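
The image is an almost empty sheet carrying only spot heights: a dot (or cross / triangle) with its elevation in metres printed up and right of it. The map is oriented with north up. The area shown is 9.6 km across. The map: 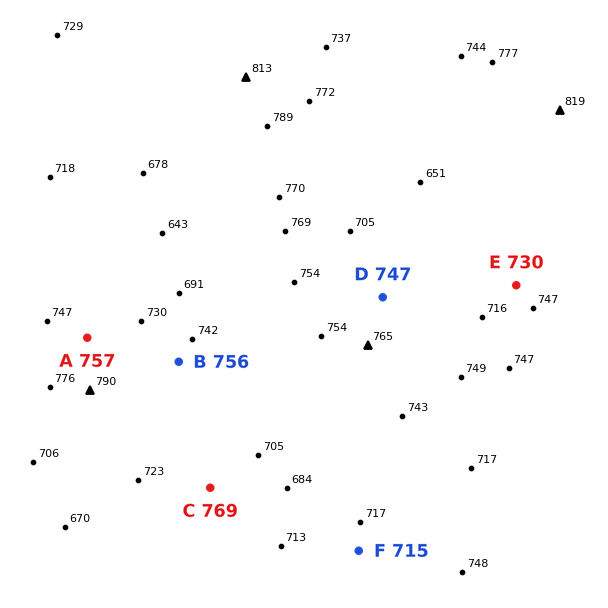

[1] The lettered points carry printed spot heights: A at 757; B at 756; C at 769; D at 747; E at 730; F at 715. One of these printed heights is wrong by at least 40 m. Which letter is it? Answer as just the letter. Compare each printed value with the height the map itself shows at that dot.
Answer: C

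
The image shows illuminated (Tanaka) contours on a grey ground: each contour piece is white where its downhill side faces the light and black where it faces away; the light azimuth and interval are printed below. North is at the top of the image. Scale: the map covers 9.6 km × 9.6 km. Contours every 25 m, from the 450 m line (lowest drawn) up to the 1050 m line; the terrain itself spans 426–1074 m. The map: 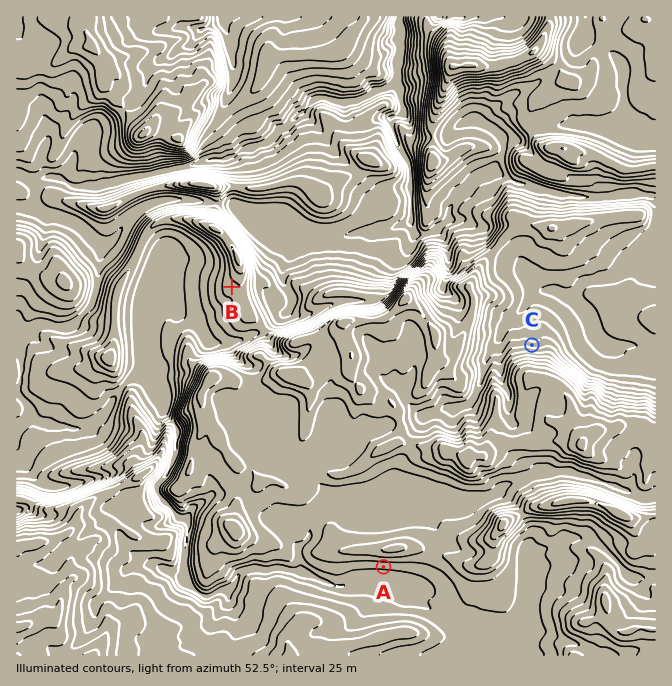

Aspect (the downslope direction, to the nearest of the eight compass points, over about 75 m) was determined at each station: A S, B SW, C N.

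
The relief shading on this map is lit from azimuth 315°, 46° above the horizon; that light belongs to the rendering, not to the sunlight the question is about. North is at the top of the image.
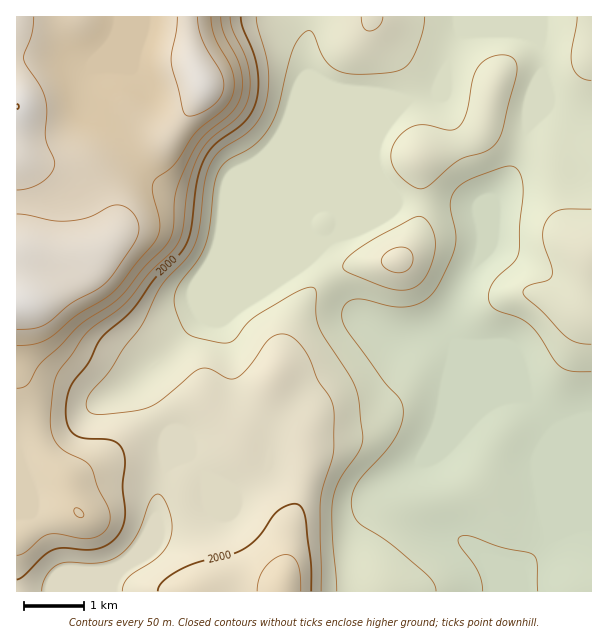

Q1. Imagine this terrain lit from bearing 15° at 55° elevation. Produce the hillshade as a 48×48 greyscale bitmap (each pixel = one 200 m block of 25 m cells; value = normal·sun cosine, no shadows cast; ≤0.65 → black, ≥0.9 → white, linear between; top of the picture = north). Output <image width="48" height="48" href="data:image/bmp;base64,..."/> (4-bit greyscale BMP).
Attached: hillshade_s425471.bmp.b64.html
<image width="48" height="48" href="data:image/bmp;base64,Qk32BAAAAAAAAHYAAAAoAAAAMAAAADAAAAABAAQAAAAAAIAEAAATCwAAEwsAABAAAAAAAAAAAAAAABEREQAiIiIAMzMzAERERABVVVUAZmZmAHd3dwCIiIgAmZmZAKqqqgC7u7sAzMzMAN3d3QDu7u4A////AIiaqqqrzMzMu6qry7u7u7vMzMu6qqqqu3eJmZqrzM3cy7u7zLu7u7zMzMu6qqqqu2ZmZVeavM3d3MzM3cu8vMzN3Mu6qqqru3ZTISRpq7zN3dzM3cu8zMzMzLuqqqqru6hjIjRoqqu8zMzMzMu8zMzMu6qZmqqqqrqGVniJqqq7u7u7zLu8zLu7qpmZmqqqqqqYiru6qqqrqru7zLu7u7uqqZmZqqqqqqqZrN3Lqqqqqqq8zLqqu7u6qZmaqqqqqqqavNzLqqqqqqqru7mZqru7uqqqqqqqqqmazMu6qqqqqZmruqmHiau7u7qqq6qqqqms3cy7qqqqmZqqqrqYeImru7u7qqqqqqq97tzLu6qqmZqqqrupiIiaqru7qqqqqqrN7+3cuqqqmqqqqru6qpmaqqu7qqqqqpq83u7cuqqZqqqqq7u7u6qZqqq7uqqqqpm7zd3dy6mZqrqqq7u7u7uqqqqru6qqqomqu7zdzLqqq7qpq7u7u8u6qqqqu6qZmYmqmZq8zLu7u7qZqrzMzMy7qqqqqqqYiJmpiImqu8y7zLuqqrzNzMzLqqqqqqmHd5mId4iaq7zM3cu7u7zd3czLuqqqqql3ZndmeJmZmqvN3cu7zM3d3My7uqqqqph2ZlVVZ4iJmavd7cu8zd3d3Lu7uqqqqYdmd0RERVZ4mqvNzLvM3d3dy6qqqqmYh2VniFVlMiJGirzLu7zN3MzLupiImqmHZVVomYiHUhAkebu6qrvNzLuqmGZmiamXZVaKqruphTETV5q6qqu8zLqYZURFeaqZiImrqsu6mHUzNWiaqqqrvMqXVDNFeJqqu7u6mbu6qphkIiR6qqqqq7uodlVniJq7zMupmaqqqqmGMRJZqqqqqru6qZmqmZqry7qYmbu7u7qYZCNYqqqqqqq7zM3cuqqqupiJqszMy7uqmHZoqqqqqqqrzN7dy7uqqZmavMzMzMu7u6mJqqqqqqqqq83dzMuqqZqrzLu7u7vMzLqZqqqqqqqqqqvMzLuqqZq8zKqqq7vMzLqZqqqqqqqqqqqqqqqqmZq7vJmqqqvMy6mJqqqqqqqqqqmImYiIiZqru5mqqrvMuYd3iqqqqqqqqqh3iHZmeJmqu5qqq7u7qHZVZ4mqqqqqqpiImYdmeJmqu6q7u8y6mIdTNFeaqqqqqqmruph3eJqru6q8zMu6mZhRATWKqqqqqqvMzLqYiaq7u5q8zMuqq7piABR5qqqqqqvM3LqZmqu7upq7y7qqu7pzABR5qqqqqqu8zLqqqqq6qru7u6qru6l2Q0aJqqqqqqq7u7qqqqqqmd3Muqq7upiIiHiaqqqqqpmaqqqqqqqpmN3Luqu7qYeKu7q6qqqYiIiZqqqruqqpiMzLqqqqqYis3tzLqph2d4iaqqq8y6qZmLu6qqqqqZm97+3bqZiHeImaqqvM3LqpmaqqmZqqqqq97/7bqpmZmImqqrvM3LqqqqqqmZqqqqq93u7LqqqpmZmqqru7u7qqqqqqmZqqqpq83d3LqqqqmZqqqqqqqqqqqg=="/>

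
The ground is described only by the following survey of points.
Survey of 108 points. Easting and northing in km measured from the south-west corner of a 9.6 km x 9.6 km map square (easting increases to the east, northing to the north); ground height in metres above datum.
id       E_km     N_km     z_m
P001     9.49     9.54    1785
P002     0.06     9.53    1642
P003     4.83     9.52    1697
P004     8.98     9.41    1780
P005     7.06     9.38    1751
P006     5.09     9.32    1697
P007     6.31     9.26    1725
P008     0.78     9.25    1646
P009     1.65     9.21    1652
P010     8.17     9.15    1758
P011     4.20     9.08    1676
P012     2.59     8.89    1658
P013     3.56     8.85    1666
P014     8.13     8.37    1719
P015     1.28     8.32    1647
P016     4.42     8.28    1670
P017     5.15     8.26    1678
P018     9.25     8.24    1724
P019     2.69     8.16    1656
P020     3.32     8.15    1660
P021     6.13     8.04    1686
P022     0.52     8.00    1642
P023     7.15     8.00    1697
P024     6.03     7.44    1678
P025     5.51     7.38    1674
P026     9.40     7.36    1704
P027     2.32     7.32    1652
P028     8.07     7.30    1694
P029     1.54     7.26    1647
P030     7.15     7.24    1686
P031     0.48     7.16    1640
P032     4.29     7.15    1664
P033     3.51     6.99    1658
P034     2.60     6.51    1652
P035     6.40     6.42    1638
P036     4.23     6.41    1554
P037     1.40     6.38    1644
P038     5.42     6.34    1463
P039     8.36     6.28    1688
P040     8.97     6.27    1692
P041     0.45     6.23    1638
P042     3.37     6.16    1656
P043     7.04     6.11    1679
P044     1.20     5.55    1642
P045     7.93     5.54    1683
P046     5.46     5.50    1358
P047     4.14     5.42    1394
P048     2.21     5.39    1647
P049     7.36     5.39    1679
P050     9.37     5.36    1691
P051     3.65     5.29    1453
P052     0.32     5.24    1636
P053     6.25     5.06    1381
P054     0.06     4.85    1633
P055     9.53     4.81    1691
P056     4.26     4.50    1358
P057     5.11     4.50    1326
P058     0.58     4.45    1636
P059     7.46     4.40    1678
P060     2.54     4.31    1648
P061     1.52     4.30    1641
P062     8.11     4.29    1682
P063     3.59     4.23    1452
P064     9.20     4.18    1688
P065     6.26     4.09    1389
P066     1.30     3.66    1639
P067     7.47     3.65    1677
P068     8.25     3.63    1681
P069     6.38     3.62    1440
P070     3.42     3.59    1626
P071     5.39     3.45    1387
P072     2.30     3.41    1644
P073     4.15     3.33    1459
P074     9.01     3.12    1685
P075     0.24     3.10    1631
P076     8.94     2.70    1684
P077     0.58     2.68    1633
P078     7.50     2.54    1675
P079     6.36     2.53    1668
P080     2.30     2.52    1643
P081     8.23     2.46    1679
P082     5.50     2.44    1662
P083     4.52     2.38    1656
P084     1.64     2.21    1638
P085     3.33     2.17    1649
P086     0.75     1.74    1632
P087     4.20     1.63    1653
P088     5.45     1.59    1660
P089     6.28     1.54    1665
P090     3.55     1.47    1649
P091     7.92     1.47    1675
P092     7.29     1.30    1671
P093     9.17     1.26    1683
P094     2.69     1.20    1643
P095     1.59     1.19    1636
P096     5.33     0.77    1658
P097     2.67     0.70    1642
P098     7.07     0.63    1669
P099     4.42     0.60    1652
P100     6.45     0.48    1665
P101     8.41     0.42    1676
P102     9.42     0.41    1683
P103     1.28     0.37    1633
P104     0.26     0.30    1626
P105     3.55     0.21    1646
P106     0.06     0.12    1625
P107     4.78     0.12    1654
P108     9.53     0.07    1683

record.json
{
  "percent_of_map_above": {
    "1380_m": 95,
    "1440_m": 91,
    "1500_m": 88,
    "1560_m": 86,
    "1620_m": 85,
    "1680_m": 24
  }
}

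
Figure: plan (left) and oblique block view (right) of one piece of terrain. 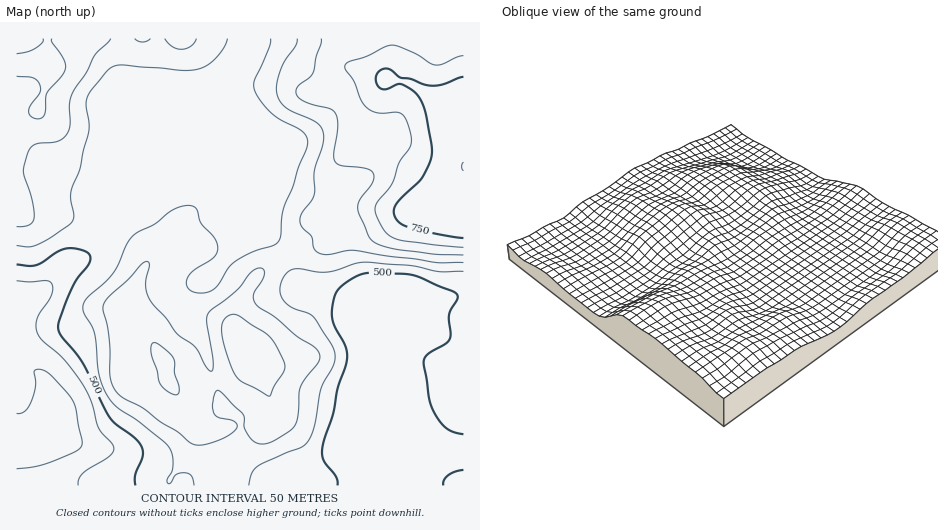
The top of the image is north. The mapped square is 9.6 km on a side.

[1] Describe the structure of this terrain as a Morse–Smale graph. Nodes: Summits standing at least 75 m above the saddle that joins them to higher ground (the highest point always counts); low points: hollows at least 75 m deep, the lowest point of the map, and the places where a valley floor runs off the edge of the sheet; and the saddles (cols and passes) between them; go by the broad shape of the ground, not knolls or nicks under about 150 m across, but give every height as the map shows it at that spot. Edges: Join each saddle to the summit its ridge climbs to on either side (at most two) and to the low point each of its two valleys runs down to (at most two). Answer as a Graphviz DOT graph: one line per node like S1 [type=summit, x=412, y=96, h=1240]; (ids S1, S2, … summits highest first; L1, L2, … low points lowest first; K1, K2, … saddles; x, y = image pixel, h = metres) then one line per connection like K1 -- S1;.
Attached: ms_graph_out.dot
graph terrain {
  S1 [type=summit, x=463, y=167, h=801];
  S2 [type=summit, x=243, y=345, h=693];
  S3 [type=summit, x=46, y=61, h=660];
  L1 [type=low, x=36, y=443, h=384];
  L2 [type=low, x=363, y=485, h=451];
  K1 [type=saddle, x=225, y=462, h=573];
  K2 [type=saddle, x=285, y=257, h=569];
  K3 [type=saddle, x=249, y=39, h=535];
  K1 -- S2;
  K1 -- L1;
  K1 -- L2;
  K2 -- S1;
  K2 -- S2;
  K2 -- L1;
  K2 -- L2;
  K3 -- S1;
  K3 -- S3;
  K3 -- L1;
}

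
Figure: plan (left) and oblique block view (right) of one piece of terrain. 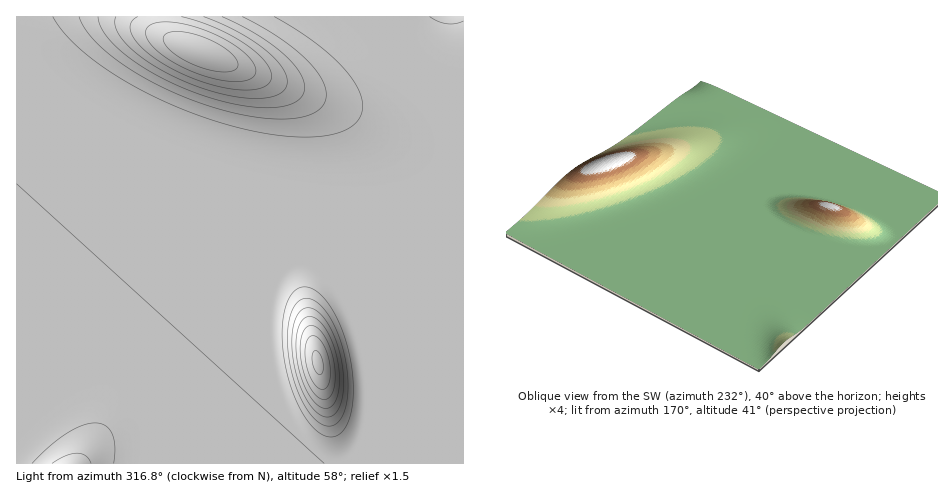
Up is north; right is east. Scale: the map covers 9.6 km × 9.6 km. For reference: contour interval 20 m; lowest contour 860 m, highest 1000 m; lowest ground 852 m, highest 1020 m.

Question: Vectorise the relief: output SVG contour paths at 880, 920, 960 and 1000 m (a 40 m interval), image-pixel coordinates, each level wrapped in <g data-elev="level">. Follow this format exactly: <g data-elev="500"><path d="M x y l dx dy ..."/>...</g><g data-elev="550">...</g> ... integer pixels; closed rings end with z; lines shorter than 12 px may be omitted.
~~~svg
<g data-elev="880"><path d="M91 463l-6-7-8-3-11 3-14 7"/><path d="M327 437l7 0 7-4 5-6 4-9 3-25-2-30-8-31-12-25-15-16-7-3-7-1-5 2-5 5-7 17-3 23 2 27 8 28 10 23 12 16 7 6z"/><path d="M53 17l8 12 12 13 32 27 42 24 48 21 49 15 46 7 19 1 18-2 14-3 10-5 9-9 3-12-3-12-8-16-13-15-18-16-22-16-25-14"/></g><g data-elev="920"><path d="M325 417l4 0 5-2 7-12 3-18-2-22-6-22-9-19-11-11-5-3-5 0-7 5-6 13-1 16 2 20 5 20 7 16 9 13z"/><path d="M98 17l2 8 5 9 18 19 28 19 34 17 36 12 34 6 26 0 11-3 7-5 5-7 0-9-4-10-9-12-13-12-16-12-40-20"/></g><g data-elev="960"><path d="M322 399l6-1 5-7 2-12-1-15-3-15-6-13-7-8-7-3-6 4-3 7-2 12 1 13 3 14 5 11 6 9z"/><path d="M138 17l-5 3-3 6 1 7 4 7 17 16 24 15 30 12 29 6 22 0 8-2 5-5 2-7-3-8-8-10-12-10-32-18-36-12"/></g><g data-elev="1000"><path d="M317 374l3 1 2-2 1-8-3-11-5-4-2 4-1 7 2 7z"/><path d="M217 71l14 0 4-1 3-3 0-4-2-4-11-11-17-9-19-6-16-1-9 3-1 4 2 4 11 12 20 11z"/></g>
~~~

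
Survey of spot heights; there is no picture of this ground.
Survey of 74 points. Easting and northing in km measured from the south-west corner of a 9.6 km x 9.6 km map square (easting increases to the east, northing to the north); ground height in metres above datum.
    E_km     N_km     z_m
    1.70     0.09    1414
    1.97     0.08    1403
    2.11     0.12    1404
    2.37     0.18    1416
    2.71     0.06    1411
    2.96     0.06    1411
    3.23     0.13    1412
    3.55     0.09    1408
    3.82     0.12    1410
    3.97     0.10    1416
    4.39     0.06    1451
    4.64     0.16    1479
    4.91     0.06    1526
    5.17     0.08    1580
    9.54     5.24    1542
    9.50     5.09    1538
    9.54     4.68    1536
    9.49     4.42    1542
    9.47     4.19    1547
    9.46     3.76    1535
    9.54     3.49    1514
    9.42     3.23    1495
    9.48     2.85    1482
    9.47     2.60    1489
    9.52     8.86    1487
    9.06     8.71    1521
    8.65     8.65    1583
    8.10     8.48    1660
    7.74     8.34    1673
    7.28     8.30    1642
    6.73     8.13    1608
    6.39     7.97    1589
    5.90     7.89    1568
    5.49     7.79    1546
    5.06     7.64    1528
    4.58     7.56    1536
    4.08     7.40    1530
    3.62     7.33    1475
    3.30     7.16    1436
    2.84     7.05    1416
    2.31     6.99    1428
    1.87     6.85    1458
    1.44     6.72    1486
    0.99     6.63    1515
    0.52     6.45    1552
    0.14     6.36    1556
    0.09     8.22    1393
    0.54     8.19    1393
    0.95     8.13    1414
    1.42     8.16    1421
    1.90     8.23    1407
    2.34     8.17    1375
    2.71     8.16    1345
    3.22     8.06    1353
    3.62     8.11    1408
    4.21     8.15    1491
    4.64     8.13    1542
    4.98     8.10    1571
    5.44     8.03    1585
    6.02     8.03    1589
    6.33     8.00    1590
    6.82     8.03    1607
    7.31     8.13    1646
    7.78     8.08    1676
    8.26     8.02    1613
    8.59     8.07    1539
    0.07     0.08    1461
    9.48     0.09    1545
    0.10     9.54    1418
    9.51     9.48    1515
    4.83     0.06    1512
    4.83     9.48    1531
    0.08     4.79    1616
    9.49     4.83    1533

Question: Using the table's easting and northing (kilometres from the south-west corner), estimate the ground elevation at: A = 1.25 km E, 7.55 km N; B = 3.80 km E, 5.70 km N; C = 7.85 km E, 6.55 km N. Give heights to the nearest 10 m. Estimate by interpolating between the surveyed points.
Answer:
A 1440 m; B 1540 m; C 1610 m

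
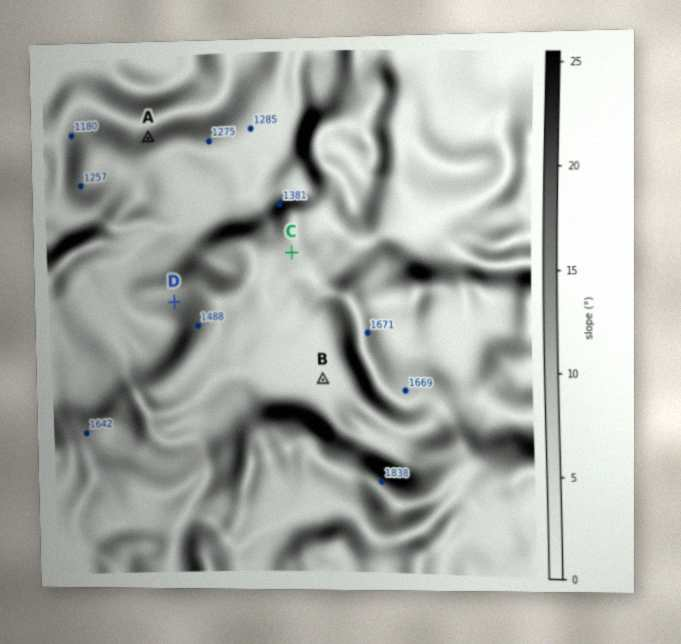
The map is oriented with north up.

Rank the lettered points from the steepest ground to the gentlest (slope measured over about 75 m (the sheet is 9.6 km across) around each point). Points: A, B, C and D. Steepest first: A D C B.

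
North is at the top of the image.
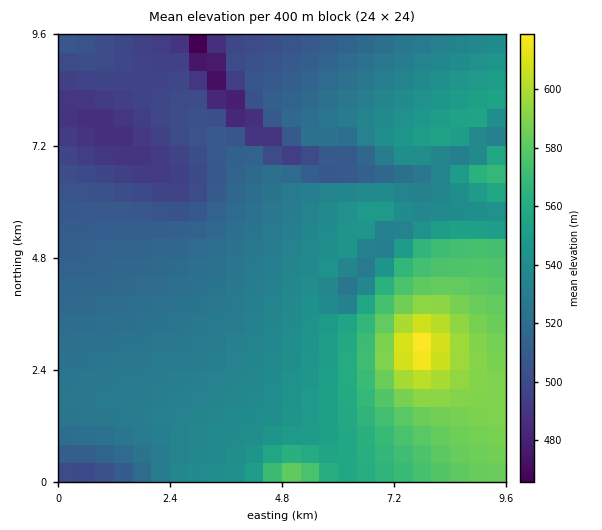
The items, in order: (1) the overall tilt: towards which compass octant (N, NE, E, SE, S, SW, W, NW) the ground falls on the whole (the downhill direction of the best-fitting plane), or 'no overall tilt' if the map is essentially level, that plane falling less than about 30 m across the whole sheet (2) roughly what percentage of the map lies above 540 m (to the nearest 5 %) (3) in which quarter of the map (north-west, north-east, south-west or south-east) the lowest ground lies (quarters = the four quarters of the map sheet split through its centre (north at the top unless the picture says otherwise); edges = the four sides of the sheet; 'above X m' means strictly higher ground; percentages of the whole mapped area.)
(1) Overall the map slopes down towards the north-west.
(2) About 35 % of the map lies above 540 m.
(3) The lowest ground is in the north-west quarter.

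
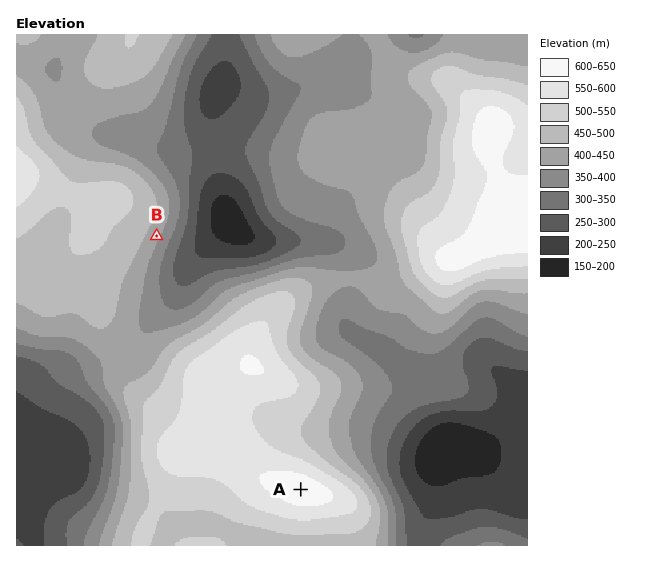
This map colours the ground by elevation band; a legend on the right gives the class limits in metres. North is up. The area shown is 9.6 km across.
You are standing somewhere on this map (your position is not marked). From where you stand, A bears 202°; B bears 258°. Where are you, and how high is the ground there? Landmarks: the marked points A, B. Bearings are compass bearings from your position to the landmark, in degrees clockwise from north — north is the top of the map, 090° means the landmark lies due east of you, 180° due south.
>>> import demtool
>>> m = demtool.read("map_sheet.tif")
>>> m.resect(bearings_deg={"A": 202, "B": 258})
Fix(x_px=426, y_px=179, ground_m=470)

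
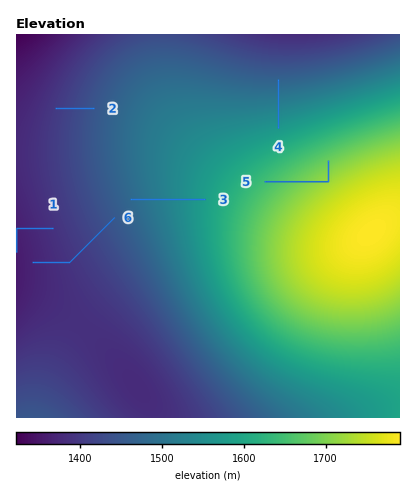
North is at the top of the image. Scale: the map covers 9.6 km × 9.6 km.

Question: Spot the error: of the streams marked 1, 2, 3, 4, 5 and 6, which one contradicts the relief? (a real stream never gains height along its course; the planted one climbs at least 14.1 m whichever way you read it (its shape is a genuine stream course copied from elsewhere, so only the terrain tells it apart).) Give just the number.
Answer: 5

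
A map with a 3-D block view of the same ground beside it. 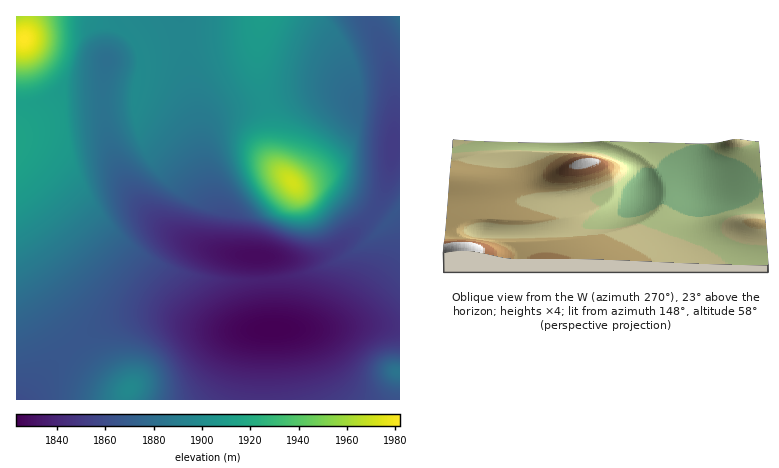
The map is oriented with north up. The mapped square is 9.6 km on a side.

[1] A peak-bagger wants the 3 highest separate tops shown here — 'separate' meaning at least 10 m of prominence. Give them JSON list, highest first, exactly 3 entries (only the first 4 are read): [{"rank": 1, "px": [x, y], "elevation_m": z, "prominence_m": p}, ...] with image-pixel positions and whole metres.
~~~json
[{"rank": 1, "px": [24, 40], "elevation_m": 1982, "prominence_m": 159}, {"rank": 2, "px": [292, 182], "elevation_m": 1971, "prominence_m": 76}, {"rank": 3, "px": [130, 390], "elevation_m": 1897, "prominence_m": 31}]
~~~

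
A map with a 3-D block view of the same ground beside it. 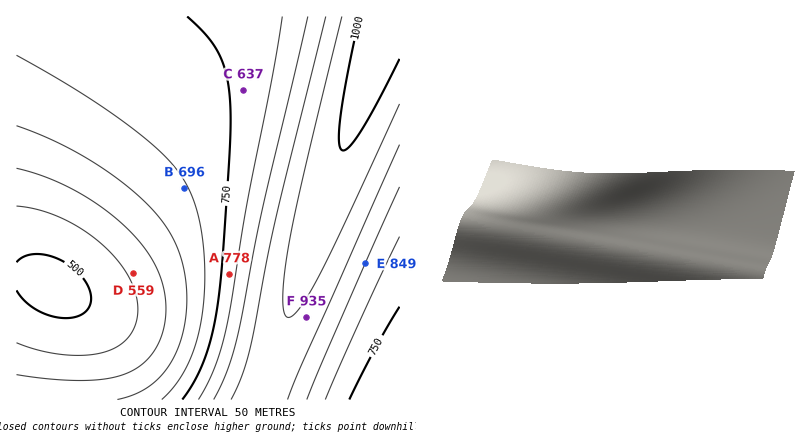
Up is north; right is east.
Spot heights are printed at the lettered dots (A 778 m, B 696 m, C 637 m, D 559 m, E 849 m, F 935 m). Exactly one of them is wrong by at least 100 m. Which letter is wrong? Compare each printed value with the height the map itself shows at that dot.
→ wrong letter C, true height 762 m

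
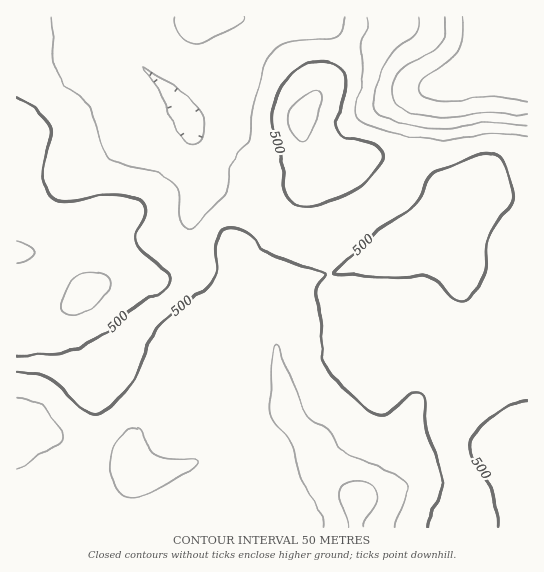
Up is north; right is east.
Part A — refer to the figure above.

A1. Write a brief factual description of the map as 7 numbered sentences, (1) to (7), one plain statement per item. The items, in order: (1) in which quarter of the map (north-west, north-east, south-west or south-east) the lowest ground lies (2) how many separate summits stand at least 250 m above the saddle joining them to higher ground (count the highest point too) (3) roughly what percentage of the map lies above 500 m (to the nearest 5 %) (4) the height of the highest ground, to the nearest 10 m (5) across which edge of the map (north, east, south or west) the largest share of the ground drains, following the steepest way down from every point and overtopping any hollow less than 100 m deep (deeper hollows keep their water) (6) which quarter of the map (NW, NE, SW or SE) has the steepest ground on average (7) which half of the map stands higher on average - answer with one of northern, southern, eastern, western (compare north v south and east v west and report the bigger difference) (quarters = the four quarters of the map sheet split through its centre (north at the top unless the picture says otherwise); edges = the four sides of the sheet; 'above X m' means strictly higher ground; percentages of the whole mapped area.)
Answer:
(1) The lowest ground is in the north-east quarter.
(2) Counting only tops that stand 250 m proud, the map has 1 summit.
(3) About 50 % of the map lies above 500 m.
(4) The highest ground is at about 620 m.
(5) The largest share of the runoff leaves by the northern edge.
(6) Slopes are steepest in the north-east quarter.
(7) Taken as a whole, the southern half is higher than the northern.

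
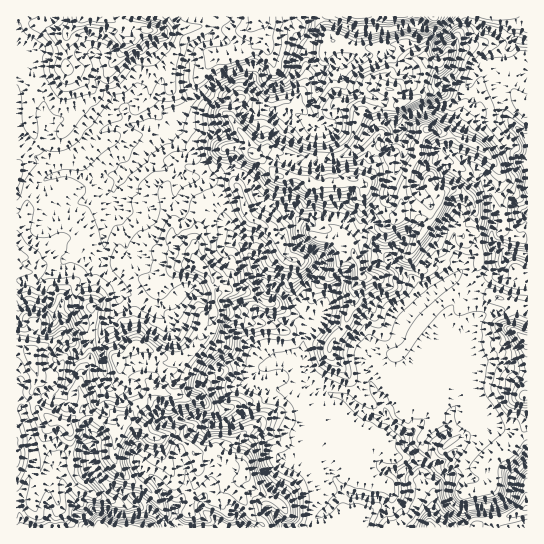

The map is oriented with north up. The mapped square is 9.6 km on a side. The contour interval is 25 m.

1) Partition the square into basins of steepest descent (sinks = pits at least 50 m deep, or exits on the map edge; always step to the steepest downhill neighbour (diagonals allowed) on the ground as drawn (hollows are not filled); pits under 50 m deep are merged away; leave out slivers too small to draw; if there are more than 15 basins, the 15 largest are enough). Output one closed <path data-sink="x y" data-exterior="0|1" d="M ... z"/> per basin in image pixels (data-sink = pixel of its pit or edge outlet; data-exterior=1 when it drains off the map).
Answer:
<path data-sink="527 255" data-exterior="1" d="M443 16l-427 1 1 511 68-1-2-4 0-16-3-5 1-15-6-6-4-12-2-40-2-4 16-16 24 16 10 10 4-5 3-9 11-14 6-3 14-15 0-10 7-6 9-1 10-12 30-26 8-16 0-11-3-5 2-9 7-2 22 1 18 11 9 0 15-18 7-15 0-8-12-7-3-12-4-4 2-5 11-9 13 2 15 10 12 2 13 9 7 0 3 3 10 26 19-1 4-1 12-15 13-6 16-27 2-12 10-13 0-8 11-5 7 2 10 5 8 10 0 11-10 12-1 9 5 5 5 1 6 10-4 27 18 15 17 7 5 4 1 11-2 12 10 9 3-1 0-99-13-2-12-8-3-56-8-14-15-14-35-13-15-3-2-4 2-7-8-23 8-30 14-2 16-28-1-6z"/><path data-sink="527 463" data-exterior="1" d="M451 189l-12 5 0 8-10 13-2 12-16 27-13 6-7 10-9 6-19 1-10-26-3-3-7 0-13-9-12-2-15-10-16 0-8 7-2 5 4 4 3 12 12 7 0 8-7 15-18 19-6-1-18-11-22-1-7 2-2 9 3 5 0 11-8 16-30 26-10 12-9 1-7 6 0 10-14 15-6 3-10 14 20 8 8 8 9 0 11-4 13 10 9 12 14-3 12 5 20 4 4 6 0 8-6 8 2 14 11 20 13 11 262 0 1-189-13-9 2-12-1-11-5-4-17-7-18-15 4-27-3-7-13-9 1-9 10-12 0-11-8-10z"/><path data-sink="241 527" data-exterior="1" d="M83 409l-16 16 2 4 2 40 4 12 6 6-1 15 3 5 0 16 3 5 178-1-15-14-9-20 0-12-25-13-17-1-2-9-7-12-14-11-5-2-8 4-9 0-8-8-20-9-4 10-4 5-10-10z"/><path data-sink="519 41" data-exterior="0" d="M527 16l-83 1 12 12 1 6-16 28-14 2-2 10-5 11-1 12 6 15 2 16 19 4 13 7 6-15 12-11 4-13 6-5 15-5 9 0 14 16 3-1z"/><path data-sink="527 186" data-exterior="1" d="M511 91l-9 0-19 8-6 15-12 11-5 14 17 6 15 14 9 18-1 26 3 10 0 16 12 8 12 2 1-132-3 0z"/>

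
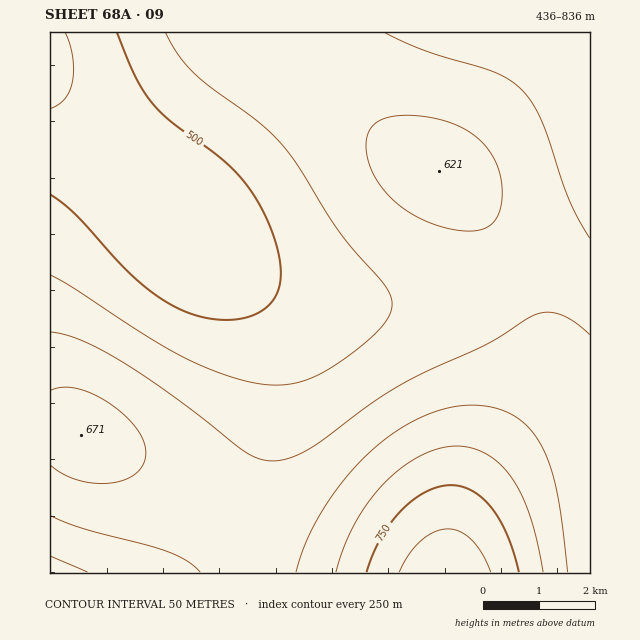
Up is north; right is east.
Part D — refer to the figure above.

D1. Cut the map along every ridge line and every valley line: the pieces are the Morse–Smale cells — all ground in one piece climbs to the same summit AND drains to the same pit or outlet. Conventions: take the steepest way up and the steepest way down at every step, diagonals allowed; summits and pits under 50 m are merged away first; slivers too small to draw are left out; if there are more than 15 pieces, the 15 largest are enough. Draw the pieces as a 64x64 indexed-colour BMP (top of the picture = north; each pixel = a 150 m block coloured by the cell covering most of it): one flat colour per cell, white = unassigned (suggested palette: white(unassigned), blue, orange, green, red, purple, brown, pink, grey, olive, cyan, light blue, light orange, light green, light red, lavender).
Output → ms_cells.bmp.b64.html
<image width="64" height="64" href="data:image/bmp;base64,Qk12CAAAAAAAAHYAAAAoAAAAQAAAAEAAAAABAAQAAAAAAAAIAAATCwAAEwsAABAAAAAAAAAA////ALR3HwAOf/8ALKAsACgn1gC9Z5QAS1aMAMJ34wB/f38AIr28AM++FwDox64AeLv/AIrfmACWmP8A1bDFAERERERERERERVVVVVVVVVVVVVERERERERERERERERERREREREREREREVVVVVVVVVVURERERERERERERERERERFERERERERERERFVVVVVVVREREREREREREREREREREREURERERERERERERVVVVVURERERERERERERERERERERERREREREREREREREVVVRERERERERERERERERERERERERFERERERERERERERVURERERERERERERERExEREREREREUREREREREREREREERERERERERERERERETERERERERERRERERERERERERCIRERERERERERERERERExERERERERFERERERERERERCIiERERERERERERERERETMREREREREUREREREREREQiIiIREREREREREREREREREzERERERERREREREREREIiIiIiERERERERERERERERETMxERERERFERERERERCIiIiIiIREREREREREREREREREzMREREREURERERERCIiIiIiIhERERERERERERERERETMzERERERREREREQiIiIiIiIiIREREREREREREREREREzMzERERFERERCIiIiIiIiIiIhERERERERERERERERERMzMzEREUREQiIiIiIiIiIiIiEREREREREREREREREREzMzMzMRREIiIiIiIiIiIiIiIhERERERERERERERERERMzMzMzMiIiIiIiIiIiIiIiIiERERERERERERERERERETMzMzMyIiIiIiIiIiIiIiIiIRERERERERERERERERERMzMzMzIiIiIiIiIiIiIiIiIhERERERERERERERERERETMzMzMiIiIiIiIiIiIiIiIiEREREREREREREREREREREzMzMyIiIiIiIiIiIiIiIiIRERERERERERERERERERETMzMzIiIiIiIiIiIiIiIiIhEREREREREREREREREREREzMzMiIiIiIiIiIiIiIiIiERERERERERERERERERERETMzMyIiIiIiIiIiIiIiIiIRERERERERERERERERERERMzMzIiIiIiIiIiIiIiIiIhEREREREREREREREREREREzMzMiIiIiIiIiIiIiIiIiERERERERERERERERERERERMzMyIiIiIiIiIiIiIiIiIRERERERERERERERERERERMzMzIiIiIiIiIiIiIiIiIhEREREREREREREREREREREzMzMiIiIiIiIiIiIiIiIhERERERERERERERERERERETMzMyIiIiIiIiIiIiIiIiERERERERERERERERERERERMzMzIiIiIiIiIiIiIiIiERERERERERERERERERERERMzMzMiIiIiIiIiIiIiIiIREREREREREREREREREREREzMzMyIiIiIiIiIiIiIiIRERERERERERERERERERERETMzMzIiIiIiIiIiIiIiIRERERERERERERERERERERETMzMzMiIiIiIiIiIiIiIRERERERERERERERERERERERMzMzMyIiIiIiIiIiIiIRERERERERERERERERERERERMzMzMzIiIiIiIiIiIiIRERERERERERERERERERERERMzMzMzMiIiIiIiIiIiIREREREREREREREREREREREREzMzMzMyIiIiIiIiIiIREREREREREREREREREREREREzMzMzMzIiIiIiIiIiIREREREREREREREREREREREREzMzMzMzMiIiIiIiIiIRERERERERERERERERERERERETMzMzMzMyIiIiIiIiIhERERERERERERERERERERERETMzMzMzMzIiIiIiIiIhERERERERERERERERERERERETMzMzMzMzMiIiIiIiIhERERERERERERERERERERERETMzMzMzMzMyIiIiIiIhERERERERERERERERERERERERMzMzMzMzMzIiIiIiIhERERERERERERERERERERERERMzMzMzMzMzMiIiIiIhERERERERERERERERERERERETMzMzMzMzMzMyIiIiIhEREREREREREREREREREREREzMzMzMzMzMzMzIiIiIhERERERERERERERERERERERMzMzMzMzMzMzMzMiIiIhERERERERERERERERERERERMzMzMzMzMzMzMzMyIiIhERERERERERERERERERERERMzMzMzMzMzMzMzMzIiIhERERERERERERERERERERERMzMzMzMzMzMzMzMzMiIhERERERERERERERERERERETMzMzMzMzMzMzMzMzMyIhERERERERERERERERERERETMzMzMzMzMzMzMzMzMzIhERERERERERERERERERERETMzMzMzMzMzMzMzMzMzMhERERERERERERERERERERETMzMzMzMzMzMzMzMzMzMxERERERERERERERERERERETMzMzMzMzMzMzMzMzMzMzEREREREREREREREREREREzMzMzMzMzMzMzMzMzMzMzMREREREREREREREREREREzMzMzMzMzMzMzMzMzMzMzMxEREREREREREREREREREzMzMzMzMzMzMzMzMzMzMzMzERERERERERERERERERMzMzMzMzMzMzMzMzMzMzMzMzMRERERERERERERERERMzMzMzMzMzMzMzMzMzMzMzMzMxERERERERERERERETMzMzMzMzMzMzMzMzMzMzMzMzMz"/>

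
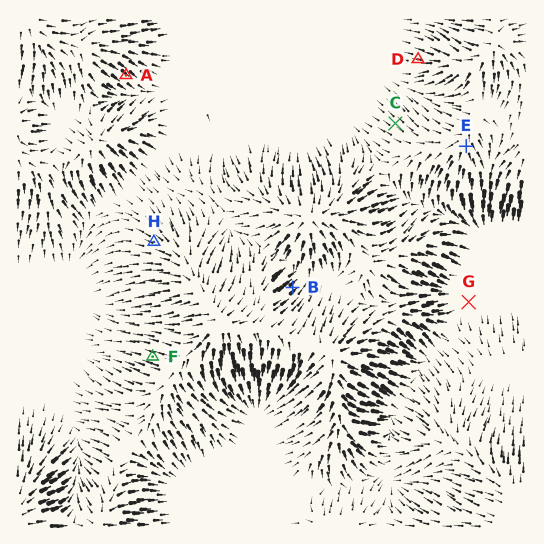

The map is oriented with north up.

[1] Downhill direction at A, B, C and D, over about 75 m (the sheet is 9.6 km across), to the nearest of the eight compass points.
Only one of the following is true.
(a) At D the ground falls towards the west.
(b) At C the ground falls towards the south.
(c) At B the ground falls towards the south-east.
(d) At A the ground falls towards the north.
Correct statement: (a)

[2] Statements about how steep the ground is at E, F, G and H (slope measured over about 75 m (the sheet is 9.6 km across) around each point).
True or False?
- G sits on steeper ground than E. False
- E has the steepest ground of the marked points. False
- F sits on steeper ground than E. True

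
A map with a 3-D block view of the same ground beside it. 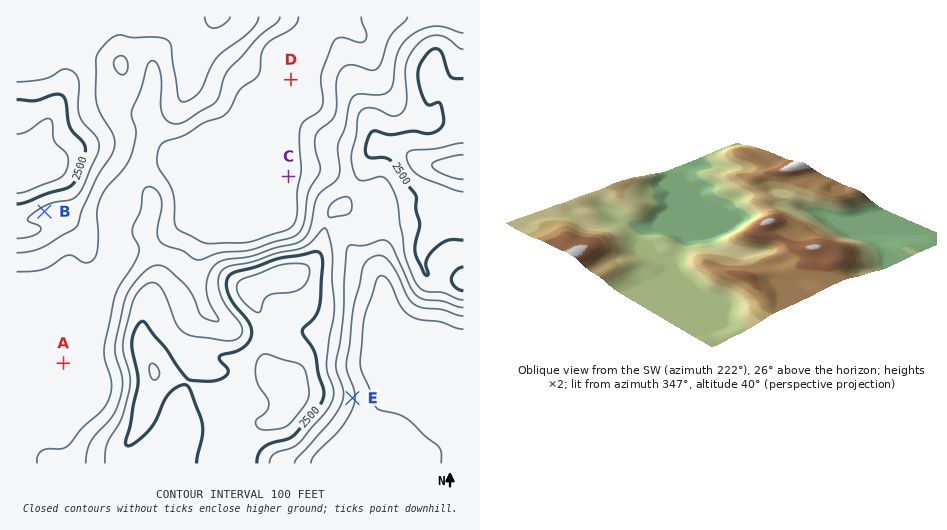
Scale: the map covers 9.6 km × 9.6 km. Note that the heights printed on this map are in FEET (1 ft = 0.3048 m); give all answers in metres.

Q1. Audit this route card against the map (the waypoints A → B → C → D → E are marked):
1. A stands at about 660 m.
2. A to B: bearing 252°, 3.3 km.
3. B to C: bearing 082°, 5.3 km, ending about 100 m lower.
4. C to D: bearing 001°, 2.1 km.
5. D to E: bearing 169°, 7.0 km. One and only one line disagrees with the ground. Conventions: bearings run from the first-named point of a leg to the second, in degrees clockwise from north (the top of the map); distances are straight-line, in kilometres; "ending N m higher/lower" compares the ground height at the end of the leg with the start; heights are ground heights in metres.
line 2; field bearing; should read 353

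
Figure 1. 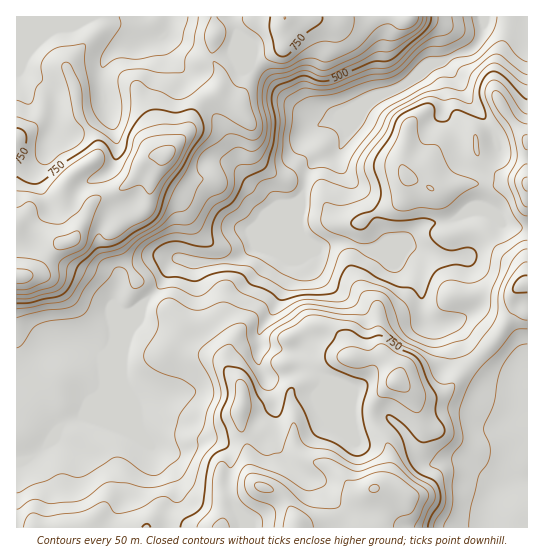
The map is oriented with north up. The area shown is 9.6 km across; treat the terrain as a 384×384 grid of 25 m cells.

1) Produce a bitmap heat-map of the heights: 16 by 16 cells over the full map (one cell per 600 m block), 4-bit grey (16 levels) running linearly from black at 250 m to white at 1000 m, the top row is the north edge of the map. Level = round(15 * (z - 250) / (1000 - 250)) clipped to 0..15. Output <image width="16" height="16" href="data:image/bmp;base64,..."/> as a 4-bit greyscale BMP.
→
<image width="16" height="16" href="data:image/bmp;base64,Qk32AAAAAAAAAHYAAAAoAAAAEAAAABAAAAABAAQAAAAAAIAAAAATCwAAEwsAABAAAAAAAAAAAAAAABEREQAiIiIAMzMzAERERABVVVUAZmZmAHd3dwCIiIgAmZmZAKqqqgC7u7sAzMzMAN3d3QDu7u4A////AJmZmszt3ch3d4iJvczdyXdmd2iru6upd3Zmd6uqqrl3d2Z3qqqruYd2ZniYmruYh4d2d4eJmGZ5yndmZURmVmncmFRDM0RFWMzLh0M0VVVWvMy4ZDM1dmeau9l2MiZ2Z5mZu5gxFGVXiYmZqDIhNFaJd4iZh2QhM3d3aJmqmGMS"/>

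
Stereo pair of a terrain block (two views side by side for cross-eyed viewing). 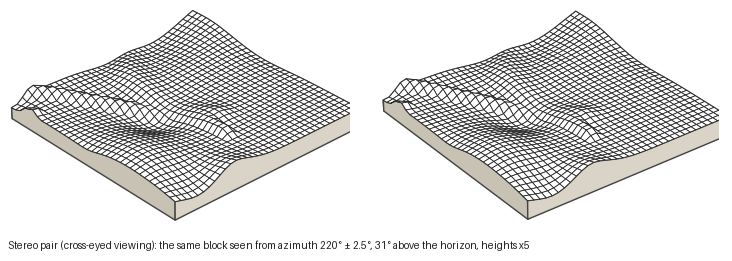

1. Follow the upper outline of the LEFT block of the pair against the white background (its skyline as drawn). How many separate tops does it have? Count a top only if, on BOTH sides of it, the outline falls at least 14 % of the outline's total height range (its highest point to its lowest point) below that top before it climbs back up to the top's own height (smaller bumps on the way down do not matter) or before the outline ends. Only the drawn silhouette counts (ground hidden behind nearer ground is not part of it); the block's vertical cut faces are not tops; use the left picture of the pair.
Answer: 5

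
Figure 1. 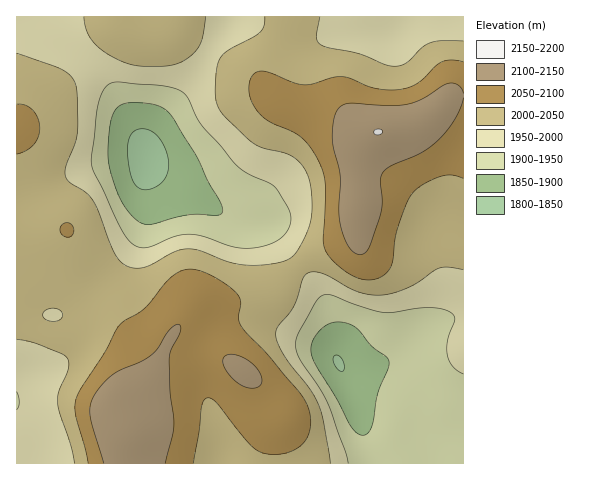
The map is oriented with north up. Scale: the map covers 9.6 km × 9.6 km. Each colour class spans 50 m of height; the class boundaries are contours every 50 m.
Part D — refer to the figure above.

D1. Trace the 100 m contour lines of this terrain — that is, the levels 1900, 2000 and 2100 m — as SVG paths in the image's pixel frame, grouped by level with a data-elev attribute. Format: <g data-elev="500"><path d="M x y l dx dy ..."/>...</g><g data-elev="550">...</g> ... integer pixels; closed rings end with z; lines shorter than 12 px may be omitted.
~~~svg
<g data-elev="1900"><path d="M360 435l-10-10-13-26-21-34-4-10-1-9 4-10 8-9 10-5 11 1 11 4 16 19 15 10 3 5-1 8-11 26-6 32-4 7z"/><path d="M145 224l-11-6-11-14-8-19-6-23 0-23 3-22 6-10 9-4 27 2 8 3 7 5 28 44 11 25 12 19 3 8-1 4-4 2-29 0-36 9z"/></g><g data-elev="2000"><path d="M330 463l-7-43-5-16-9-16-25-32-6-12-2-8 2-9 17-22 9-28 5-5 10 0 9 4 29 16 12 3 12 0 12-2 16-6 31-19 8-1 15 3"/><path d="M17 339l23 6 22 9 6 5 0 10-9 22-1 12 2 11 11 32 4 17"/><path d="M50 321l-7-4 0-3 2-3 8-3 8 3 2 4-2 4-5 2z"/><path d="M463 41l-21 0-11 2-8 4-18 17-7 2-8 0-30-12-31-6-8-3-4-4-1-5 4-19"/><path d="M84 17l1 10 4 8 5 8 9 8 13 8 13 5 24 3 23-3 9-4 8-6 8-13 5-24"/><path d="M265 17l-1 9-5 7-30 17-8 7-4 12-2 23 2 11 4 9 27 27 12 8 24 6 9 4 9 9 7 12 2 12 1 19-2 13-4 12-7 14-7 9-8 4-13 3-18 1-16-1-13-4-23-9-12-2-14 2-23 13-9 4-12-1-9-4-10-14-19-48-8-9-15-10-4-6 0-10 9-22 3-13-1-37-3-13-6-7-8-6-43-15"/></g><g data-elev="2100"><path d="M165 463l9-38-4-34-1-34 2-8 9-17 1-5-2-3-5 2-5 4-11 18-7 7-10 6-28 13-10 10-9 12-4 10 0 11 14 46"/><path d="M247 388l9 0 5-4 1-6-4-8-7-7-9-6-10-3-7 2-2 6 4 9 9 11z"/><path d="M463 93l-4-8-10-2-7 3-19 13-14 5-19 2-41-3-7 2-5 5-3 10-2 17 1 10 7 29-1 42 6 21 4 8 5 5 6 3 4-2 4-3 3-8 11-33 0-10-2-18 3-9 8-6 32-14 14-11 17-21 7-12 2-10"/></g>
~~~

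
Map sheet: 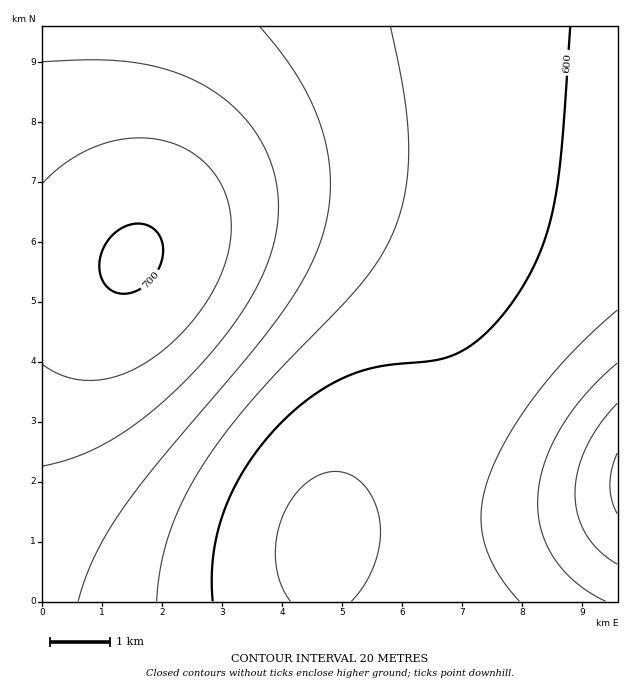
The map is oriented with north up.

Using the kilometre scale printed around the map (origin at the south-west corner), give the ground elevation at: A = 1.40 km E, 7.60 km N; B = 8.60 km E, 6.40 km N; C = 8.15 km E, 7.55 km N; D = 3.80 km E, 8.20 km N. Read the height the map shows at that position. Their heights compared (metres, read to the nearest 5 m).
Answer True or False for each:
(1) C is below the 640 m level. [True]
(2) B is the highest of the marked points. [False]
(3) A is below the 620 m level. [False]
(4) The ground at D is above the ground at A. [False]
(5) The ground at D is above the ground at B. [True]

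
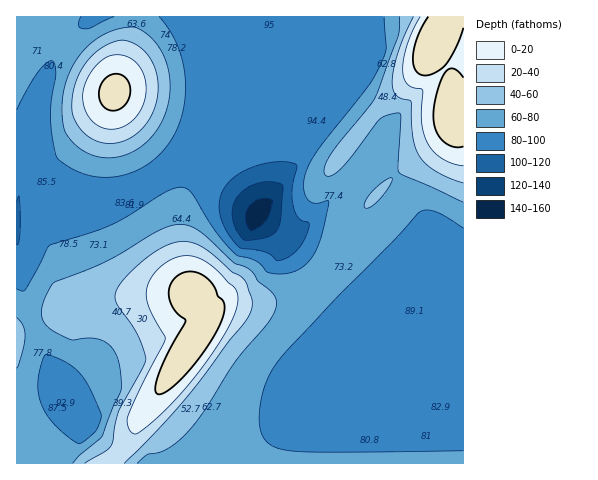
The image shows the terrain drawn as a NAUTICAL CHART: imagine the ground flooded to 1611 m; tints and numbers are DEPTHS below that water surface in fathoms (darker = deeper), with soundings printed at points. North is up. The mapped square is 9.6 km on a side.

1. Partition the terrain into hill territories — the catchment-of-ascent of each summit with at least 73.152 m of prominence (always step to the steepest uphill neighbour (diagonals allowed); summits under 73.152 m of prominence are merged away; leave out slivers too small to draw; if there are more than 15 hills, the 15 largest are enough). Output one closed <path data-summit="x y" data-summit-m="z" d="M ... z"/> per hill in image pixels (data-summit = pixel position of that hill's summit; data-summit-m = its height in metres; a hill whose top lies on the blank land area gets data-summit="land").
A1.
<path data-summit="land" d="M463 16l-182 0-29 16-17 13-24 24-7 15-11 40-10 20 6 8 47 38 24 24-1 2 7 8 20 15 4 9 13 14 47 47 15 8 12 0 22-13-44 38-16 15-7 13-4 25-1 69 137-1z"/><path data-summit="land" d="M182 146l-17 20-15 12-18 10-21 5-20 1-17 9-20 5-37 0-1 219 19-1 36-26 3 6-22 24 4 34 270 0 2-69 4-25 7-13 55-49-17 9-12 0-15-8-60-61-1-6-23-18-7-8 1-2-24-24z"/><path data-summit="land" d="M280 16l-263 0-1 193 2-2 42 0 31-13 20-1 21-5 21-12 19-17 17-25 11-31 6-26 5-8 24-24z"/>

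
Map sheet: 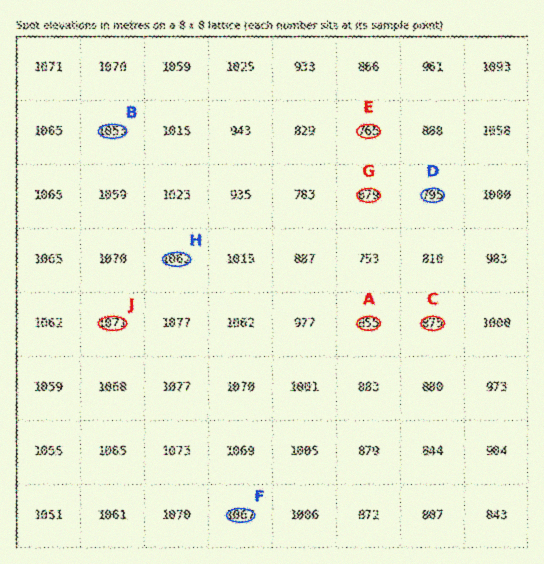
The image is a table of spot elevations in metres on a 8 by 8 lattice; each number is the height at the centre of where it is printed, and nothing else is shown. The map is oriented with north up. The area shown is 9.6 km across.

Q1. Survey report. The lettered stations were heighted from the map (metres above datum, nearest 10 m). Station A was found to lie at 860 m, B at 1050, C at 880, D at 800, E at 770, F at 1070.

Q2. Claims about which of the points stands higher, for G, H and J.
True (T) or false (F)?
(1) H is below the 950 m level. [F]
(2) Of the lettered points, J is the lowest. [F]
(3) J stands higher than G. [T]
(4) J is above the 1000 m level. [T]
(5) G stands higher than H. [F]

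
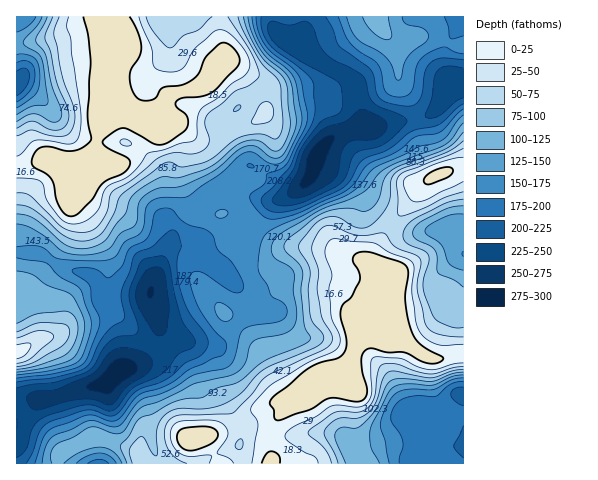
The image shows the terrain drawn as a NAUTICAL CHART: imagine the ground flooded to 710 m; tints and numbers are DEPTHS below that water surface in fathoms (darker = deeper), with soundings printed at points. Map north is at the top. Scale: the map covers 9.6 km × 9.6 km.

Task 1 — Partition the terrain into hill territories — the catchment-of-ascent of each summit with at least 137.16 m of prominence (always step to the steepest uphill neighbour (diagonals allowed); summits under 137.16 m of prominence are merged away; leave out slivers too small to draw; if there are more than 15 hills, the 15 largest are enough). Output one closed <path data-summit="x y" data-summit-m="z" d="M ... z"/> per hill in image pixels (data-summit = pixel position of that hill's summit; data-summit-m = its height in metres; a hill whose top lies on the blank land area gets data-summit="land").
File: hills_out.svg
<path data-summit="land" d="M451 87l-5 2-1 7-8 13-11 7-49 11-17 0-31 13-13 15-7 24-21 17-14 6-12 18-21 19-23 30-25-21-22-1-8 10-13 34 0 8 8 24 0 12-9 19-15 12-15 5-15 13-23 4-25 10-16 2-5 5-7 14-5 19-7 9 0 16 404 1 11-22-7-11-1-19 16-10 25-10 0-303z"/><path data-summit="land" d="M305 16l-288 0-1 236 25 2 22 14 29 8 7 10 5 14 2 2 12 0 30-6 15-39 8-10 22 1 25 21 23-30 21-19 12-18 14-6 21-17 7-24 13-15 19-10 16-4-10-43-10-9-17-8-29-19 6-18z"/><path data-summit="17 353" data-summit-m="686" d="M34 253l-18 0 1 143 26 4 13-2 25-10 16-2 9-4 13-11 15-5 15-12 9-19 0-12-8-28-32 7-12 0-2-2-5-14-7-10-29-8-17-12z"/><path data-summit="378 17" data-summit-m="501" d="M463 16l-157 0-8 31 29 19 17 8 10 9 10 43 13 1 49-11 11-7 11-22 16 1z"/>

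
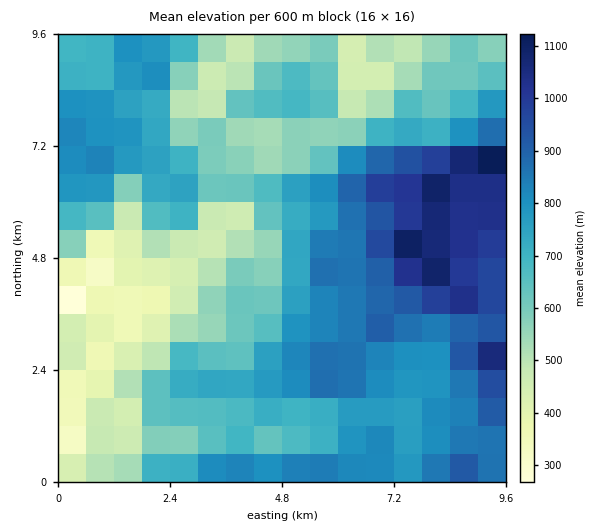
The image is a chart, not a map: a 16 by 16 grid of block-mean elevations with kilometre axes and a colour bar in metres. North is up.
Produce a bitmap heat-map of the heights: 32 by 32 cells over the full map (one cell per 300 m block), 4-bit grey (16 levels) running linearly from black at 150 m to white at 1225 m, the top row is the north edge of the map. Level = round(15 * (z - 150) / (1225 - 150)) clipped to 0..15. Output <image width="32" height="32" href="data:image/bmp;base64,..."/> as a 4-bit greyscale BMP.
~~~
<image width="32" height="32" href="data:image/bmp;base64,Qk12AgAAAAAAAHYAAAAoAAAAIAAAACAAAAABAAQAAAAAAAACAAATCwAAEwsAABAAAAAAAAAAAAAAABEREQAiIiIAMzMzAERERABVVVUAZmZmAHd3dwCIiIgAmZmZAKqqqgC7u7sAzMzMAN3d3QDu7u4A////AEVVVomHiqmqqqqpmZmau6o0VUVol5qpiJqqmZmZmruqI0VUVneJmWZ4mZmpmZqqqjJFRHdVVmZod3eJmZiZmqoyRUV3dmdmeId3iZmImZq7QkU1Z4d5mImIiZmYmZmqu0JERWeIiZiJmaqqmZmZqrtCJFZ3iIiImZmrqpmZmZq8QyNVVniHeJqqqqqZmZmr3FVDMzV3dmd4mqqqqpmZvN1VQzM1ZmZnd4maqqupmru8NEMzNFRWd3eaqaqruqqqqhMzMzNEVndniamqq7q7zLoSMzMzRVZnZoiaqqq6zczMISMzNEVVZ2Z5qqqru93Mu2ITREREVWZmiaqqq97tzLt0MiMzNFVmVomqqrzu3czMdkNGd3RDRVeJmqqs3d3MzHh2RXiIQ0V3iZmqu7zczMx4l1RneGRFZ3iJqrvN3czMmJdViIh2Z3iYiau8zN3MzZmpd4mYZ3d3iaqrzMzd3M2ZmpmZmGd2Zmd4mrvMzd3emZmZiHdmZVVVVompqqzd3pqZmYhmZlVVVmVniJiJqqyamZmYZWZlVmd2VWiIeIiaqZmYeFRWd3d3h1VXh2d4mZiJmIlkRGeIiIZURWd2eImIiJmZZURWd4iGRERWdmd4iHiKqWdURWZ3dkRFZWZmZ3iIiql4ZUVmZnZEVlVWd2Z4iIqYiGVFVVZmRFVEVnZm"/>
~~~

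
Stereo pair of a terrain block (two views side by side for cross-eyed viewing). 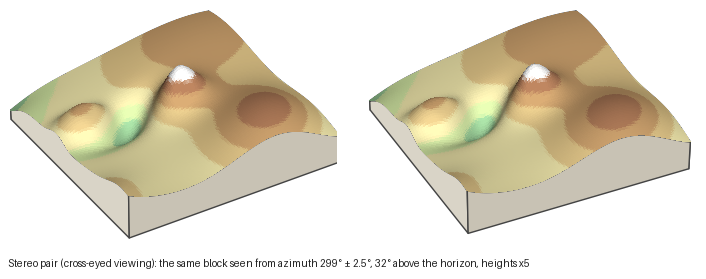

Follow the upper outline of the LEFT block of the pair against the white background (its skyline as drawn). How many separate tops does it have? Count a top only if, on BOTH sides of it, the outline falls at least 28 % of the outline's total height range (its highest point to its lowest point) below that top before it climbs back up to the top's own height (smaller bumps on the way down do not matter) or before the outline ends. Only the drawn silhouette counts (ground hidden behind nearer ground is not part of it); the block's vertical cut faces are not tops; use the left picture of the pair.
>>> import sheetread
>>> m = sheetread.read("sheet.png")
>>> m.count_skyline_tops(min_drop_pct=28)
1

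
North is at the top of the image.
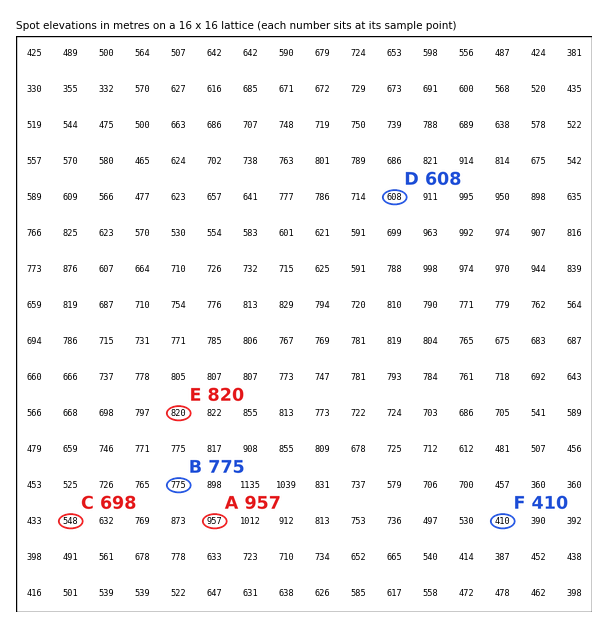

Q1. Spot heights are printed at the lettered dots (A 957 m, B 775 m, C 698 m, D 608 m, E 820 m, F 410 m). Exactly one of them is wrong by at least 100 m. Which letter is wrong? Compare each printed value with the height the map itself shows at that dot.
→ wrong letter C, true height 548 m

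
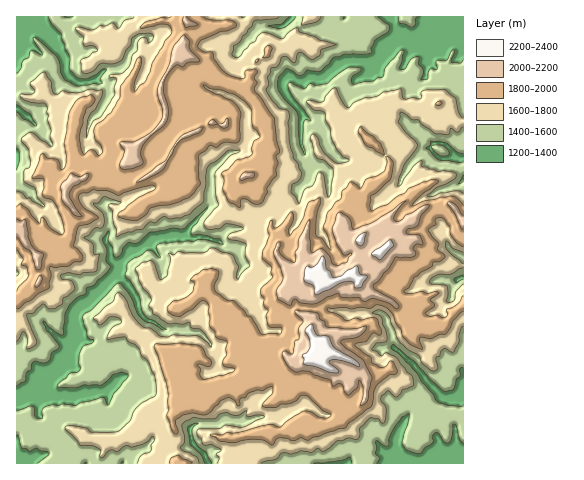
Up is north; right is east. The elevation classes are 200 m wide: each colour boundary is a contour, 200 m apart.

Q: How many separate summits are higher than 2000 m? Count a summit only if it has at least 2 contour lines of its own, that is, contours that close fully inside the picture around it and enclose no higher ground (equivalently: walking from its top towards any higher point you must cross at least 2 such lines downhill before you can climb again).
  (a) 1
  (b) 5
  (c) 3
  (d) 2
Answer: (d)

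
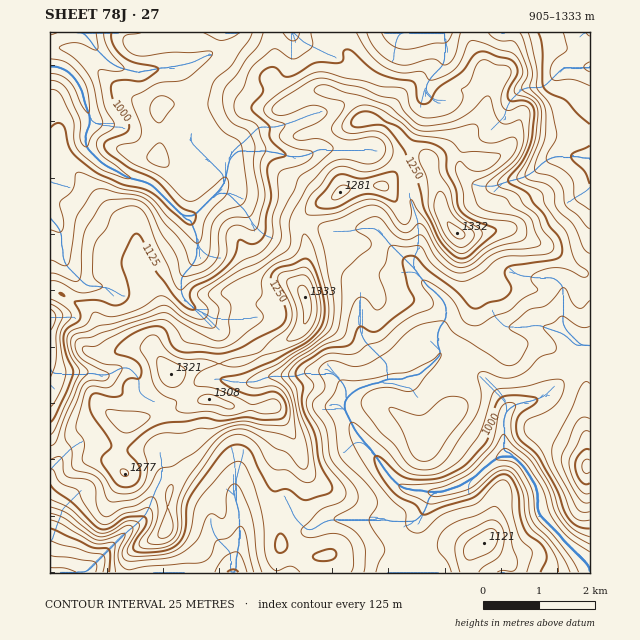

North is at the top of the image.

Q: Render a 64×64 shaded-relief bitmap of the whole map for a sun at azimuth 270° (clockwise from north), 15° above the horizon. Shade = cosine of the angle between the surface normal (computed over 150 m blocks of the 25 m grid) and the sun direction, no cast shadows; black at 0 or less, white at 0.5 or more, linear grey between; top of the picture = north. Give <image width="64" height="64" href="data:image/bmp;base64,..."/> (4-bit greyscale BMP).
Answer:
<image width="64" height="64" href="data:image/bmp;base64,Qk12CAAAAAAAAHYAAAAoAAAAQAAAAEAAAAABAAQAAAAAAAAIAAATCwAAEwsAABAAAAAAAAAAAAAAABEREQAiIiIAMzMzAERERABVVVUAZmZmAHd3dwCIiIgAmZmZAKqqqgC7u7sAzMzMAN3d3QDu7u4A////AIiJnO64d3eIh2VXvduXiZiHdURWd4iIm7hmZ3VFVUNFiIiK39l3d3d3ZVet3KiJmIdlRVZ3iIibuXZmZVVUM1eIiZm//ahlRGdlZ6zcqHiIh2VVZneIiavKhlRVVUIliZmauXrv64UhNmZ3nMyoZ4iIZVVmd4iZqruXQjRUIkirmqvLZI7+yCAUZ3aLy6dmeIhlVWZ3eJqqqqlSI0MknLuqzdxzOd/qMBRndovLl2Znd3ZmZnd3mqmZqWMiIkjduavN3IQ2nOtAFGh2i7uXd2Znd3ZndmaaqZmZdDEDfP6oqszLlmZpykAkZ3aKupeIdmZmZmZmVXmpmZmGMQSu/rmqu7uodleqQSRnZ5q6iIh3dmVWZVVVaJqqqpZBBL/+yqqqrMqGRYliJFZnmrqIiYd2VFVUNGZniJvMpzAFz/7Lupms3JYzaHQjVmeaupiZh2VEVUNXh3Zlec7IICjv/tvLmZvcljJXdkNFZ5q6mJl1Q0RURYqodlRFjMkxbP/u27u6q7qGQ1d3UzRnmruYqVIjRVRYu7l2VEM3qFWu/t7cisuqmXZVZ3dkI1eKu5moMBNWVXq8uXZVUyNXit7tzcuJu6mYdlZ3d3YzV4q7mZcgE1Zmmru5hlVVMias3Mu8u7uqqZmGVXiHd1NGirqZhRATVWiqqqmHVVVTJs26qru67bmZqpdVZ4d3ZDWKqZhzESNGiqqpmIhlVVMm3amZq7r+ypqqmGVnd3eHVXmYhjEBNFeaqpmIiIZUQybNqImrqf/ru6mIdneId4mGaJh0AAJFaJqpmIiJl1RDJbypmaqp7/3Kl3d4iJmYiZdniGIAA1Z5qpmHeJmYZUMkm6qZqpje/9l3iImZmaqHZlaJYQAUVnmqmHd4mZh2VDV5mZqqqc3/yHmYibqHiIZVZoliATRFaJmYd4mZiHdlV3d4iaqpvP64m7mLyoVWdmZmd2MjREV4iIiIiZmId2Z4d3d4mqmr3bqruazLdUVnd2VVQyNFV4iHd3iImYh3eJh2ZneJmczuypmavMl2Z3eIdlVCEkRomId3d3eImIeImXZWd3iI3/66mImrp1Z4d4mIdlMRI1eId3d3d3eJiImZdlZ3d4j//ZmZmamFRnd3mqmZhjERRndmZnd3d4mZmZh2Zndnd//7maqqqXRGd2eaqqqqdAAlVVd2Znd3mZmYiHZmZmd3/9qqqqqpdUVmaKqqmqzIIBM0aHVVZ3iZmYd3d2Z3eIjuy7qJqqqGVEaKupmZrOxQASRphlVmeIqpdmdmZ3d4mN3MuHiaqqdDWKu6mYib7XAAJHmGZVZ3eamGZ2Znd4mYzLqXZ5mqp0R6u7upiJztcAA1eIdmZmZ5uod3ZWd2iYeph4h4mZmWRry7qZmJrexgAUV4h3ZmZoq5h3dmZ2Z5h3ZXiZmZmYZIzLupmZrN2kACRnh3ZlVoq6h4h2ZnZnmYZWmpmZmYdUervMuZrNy4MANWd3dmVoq6h3d2Zmd3iZhmirqZmYdlRYm83Kq8y5hBJGZ3d2VXq7qGVmZmd3eJiHirupmZh1VEaLzcuqy6qVI1Zmd2ZWm8y4U0Vnd3d3d3eKu6mZiGVVRYrMypq7qqdEZ3d2Zmes3dlCNGeHd2VVZ4vLqZmXZEVFi8zJibu7t0Vnd3ZniJz/2UIkZ3d2QzVXm8upmZdURUWM3bh5vMynVXd3dnmXjf/IQjRWZVRDRFibu6mZl0NERqzcp3rNzKZWd3d3m6Z9/7ZDRmZDM0REWqu6qpmGQjRYvMuYi93Ll2Z2d3ispn39czRndkMjRFVaqqqqmYYxJHirupis7cu5h2VWeLyWnukxNWd2VDM0VVqpqqqZhSFIqYmqmazdy8y5dUVpune+1hFGd2ZURERWaZmqmYd1NHu4Z4mqrO3LzMuXVXmXV722IkVnZUREQ0VpmamHVWZou6h2eaq97bq7vLl3iXVYvKYiRVVlVVVERVmZmGVWeau6iHdomr3sqqq8uXeZdWi7hDRWUzNFZmVVWZl1RXmqqpiIh3eazduZmry4ZomYebpzNohjIRJXZmZph1RpvLqZd3iHd5rNyoiau6h3ibqaumNHmXUxACVmZmh1Rqy6mZh3eIh4iry6mZmqmIeJvLq5VFeId2MAA1Z3eGNJzKmJmXeIiIiJu7u6mImZiIm9uYdlZnd4hhACVnd4Y0nLqZqph4iIiJm8zLqYiamHebyWZ3d3ZniYMAFGd3hjN6uqu6mHiIiJmau7qpmau6h4qVNHiIiHZ4hQAEZ3eGQ2rLu7qXeIiJq6m7qYmZq8ynZlM1eJmphmeHIANnd3YzfMuruod4iJq7qry4ZoiazKhlQ0V4maqXVogwA2d3dTSdy6qqmHeImruqq8qHeJmal2ZURYmZmqhUeEAEZ3dkNr3LqZqYd4iauqqqu6mJmHd2Z3ZFipmZqFM1MSV3d1RHzcqYiZiIiZqqqqmaq6mGZmZnd1V6qpmZcxIiNoh3ZnrMqYiJmYiZmqq7qYiauXZnd3d3dmiqqql2IQAmiHd4q7qImZmZmZmZq7u5d4mpd3iHZWeId4u7uHdBACV3d4mrl4q6mIiImImau6mHeZmIiHVVZ4mHisy4ZkEBNWd3mZh4rMqHd4iIiJq7qod5mZmHZEVniIiKy6dmUxNGd3eZh3rMuYiIiId4iau6hnmqmIdURniIiIrKhmdkI1Znd4iInNyoiIiId3eJq7qGerqYdlRWeIiIi8p2Z3U0VmZm"/>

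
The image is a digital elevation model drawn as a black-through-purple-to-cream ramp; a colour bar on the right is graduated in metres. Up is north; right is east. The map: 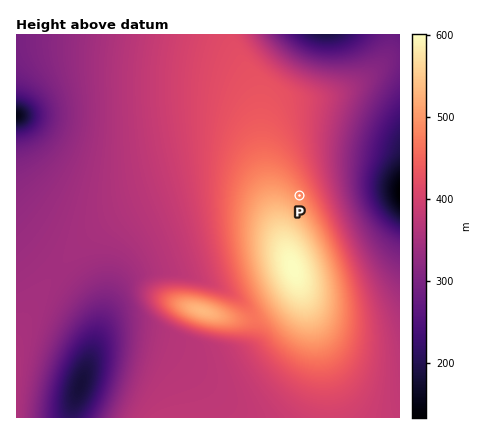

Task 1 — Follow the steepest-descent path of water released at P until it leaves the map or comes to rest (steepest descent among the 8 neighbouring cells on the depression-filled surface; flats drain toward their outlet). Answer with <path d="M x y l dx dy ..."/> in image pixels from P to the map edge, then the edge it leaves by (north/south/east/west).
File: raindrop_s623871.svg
<path d="M300 196l14-16 78 0 8 6"/>
exit: east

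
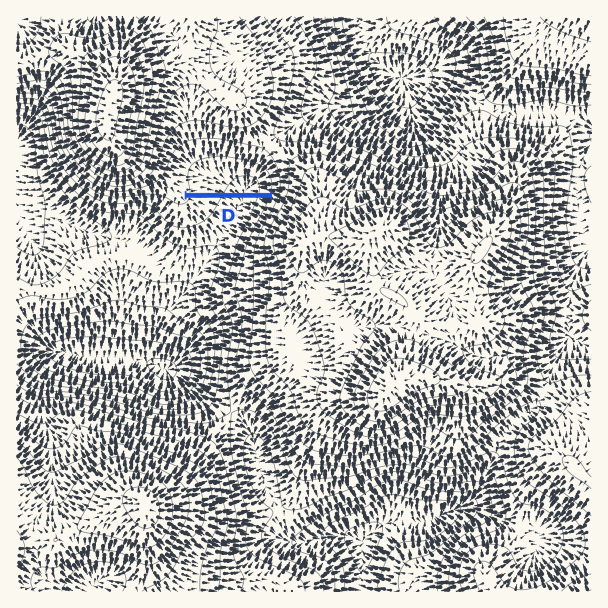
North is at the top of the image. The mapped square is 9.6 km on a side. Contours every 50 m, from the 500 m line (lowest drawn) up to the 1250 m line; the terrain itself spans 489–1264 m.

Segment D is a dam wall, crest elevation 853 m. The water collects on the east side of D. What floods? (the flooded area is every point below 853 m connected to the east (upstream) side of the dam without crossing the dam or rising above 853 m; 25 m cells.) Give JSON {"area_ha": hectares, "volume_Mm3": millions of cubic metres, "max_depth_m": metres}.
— {"area_ha": 78.8, "volume_Mm3": 22.78, "max_depth_m": 73}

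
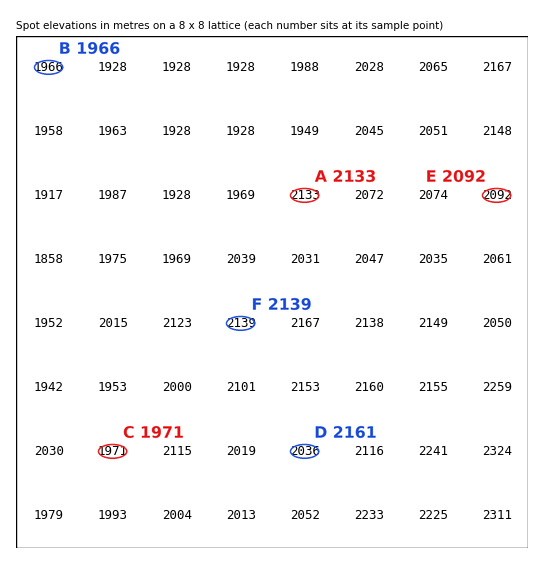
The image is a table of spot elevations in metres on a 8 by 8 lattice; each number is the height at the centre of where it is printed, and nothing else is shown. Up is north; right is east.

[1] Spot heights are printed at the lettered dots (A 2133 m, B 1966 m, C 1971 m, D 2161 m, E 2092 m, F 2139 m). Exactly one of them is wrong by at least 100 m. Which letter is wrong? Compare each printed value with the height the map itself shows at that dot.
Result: D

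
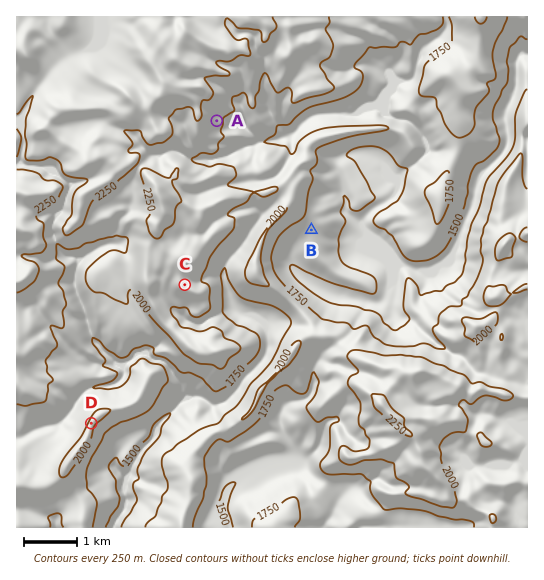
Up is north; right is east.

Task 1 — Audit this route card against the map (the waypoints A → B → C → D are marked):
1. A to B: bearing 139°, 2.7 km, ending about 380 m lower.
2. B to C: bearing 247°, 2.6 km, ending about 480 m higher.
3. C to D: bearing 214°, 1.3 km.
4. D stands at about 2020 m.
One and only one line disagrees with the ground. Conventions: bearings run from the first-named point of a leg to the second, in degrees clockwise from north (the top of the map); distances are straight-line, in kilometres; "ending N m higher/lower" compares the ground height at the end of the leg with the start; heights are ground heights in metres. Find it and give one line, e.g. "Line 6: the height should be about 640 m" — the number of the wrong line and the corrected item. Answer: Line 3: the distance should be 3.1 km.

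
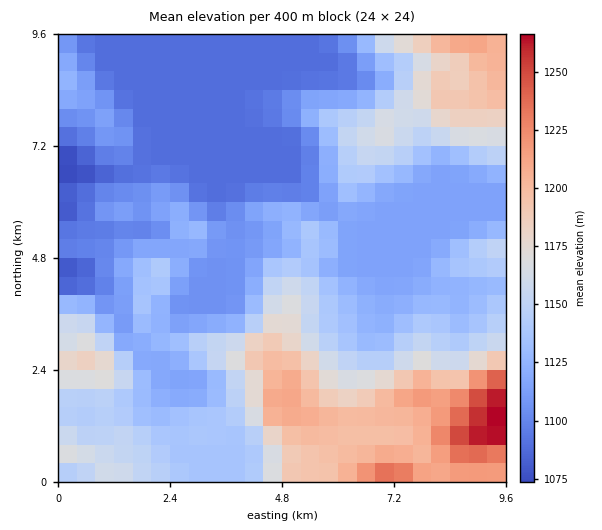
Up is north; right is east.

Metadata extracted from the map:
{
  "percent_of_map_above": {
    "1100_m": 79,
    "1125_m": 53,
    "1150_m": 31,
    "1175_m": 19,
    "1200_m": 10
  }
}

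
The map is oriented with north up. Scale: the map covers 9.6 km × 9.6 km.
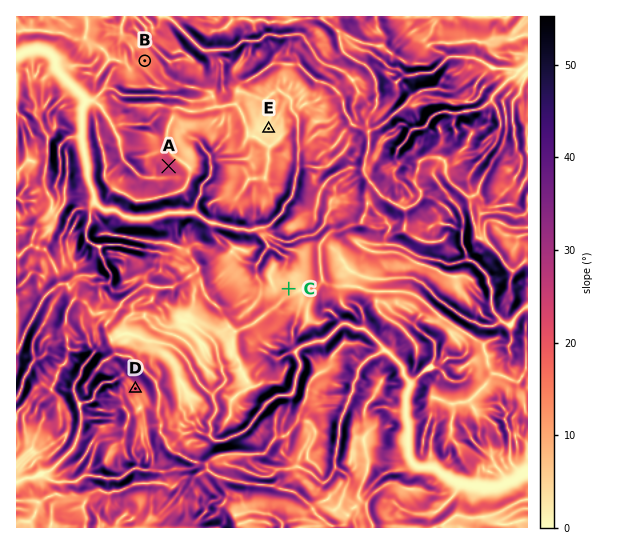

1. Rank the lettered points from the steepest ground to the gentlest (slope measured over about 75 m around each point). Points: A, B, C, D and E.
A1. A D B C E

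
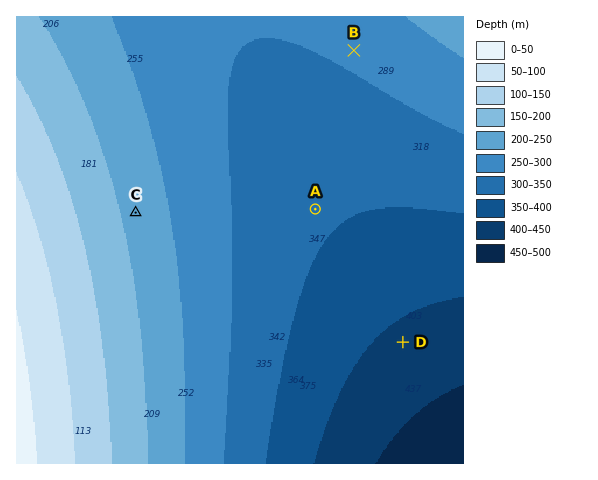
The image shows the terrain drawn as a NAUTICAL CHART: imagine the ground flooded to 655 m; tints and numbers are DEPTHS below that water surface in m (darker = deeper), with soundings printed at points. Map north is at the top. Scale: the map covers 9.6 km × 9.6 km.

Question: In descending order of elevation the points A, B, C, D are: C B A D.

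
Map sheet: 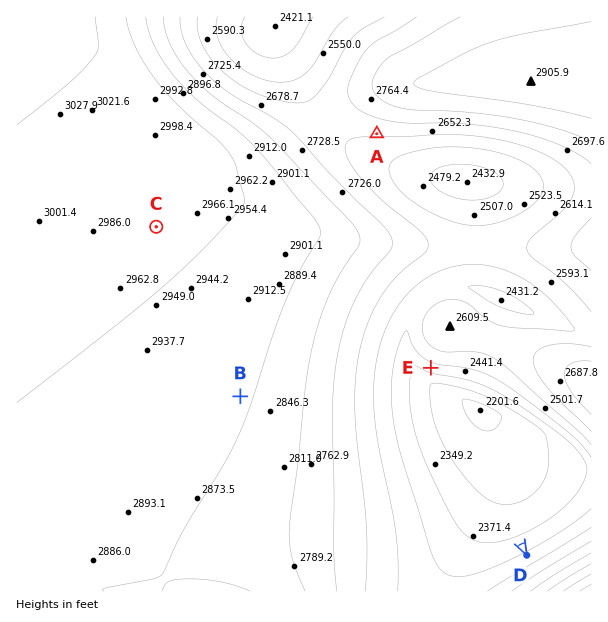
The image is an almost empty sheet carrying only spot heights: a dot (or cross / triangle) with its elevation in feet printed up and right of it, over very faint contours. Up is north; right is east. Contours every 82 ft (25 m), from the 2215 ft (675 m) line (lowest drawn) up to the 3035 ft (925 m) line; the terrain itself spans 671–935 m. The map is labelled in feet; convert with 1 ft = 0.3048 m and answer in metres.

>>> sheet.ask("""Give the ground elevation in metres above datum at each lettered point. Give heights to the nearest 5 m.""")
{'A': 805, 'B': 880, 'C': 905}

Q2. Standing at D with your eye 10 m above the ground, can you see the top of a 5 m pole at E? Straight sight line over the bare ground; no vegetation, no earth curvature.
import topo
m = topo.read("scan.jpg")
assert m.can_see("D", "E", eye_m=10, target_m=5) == True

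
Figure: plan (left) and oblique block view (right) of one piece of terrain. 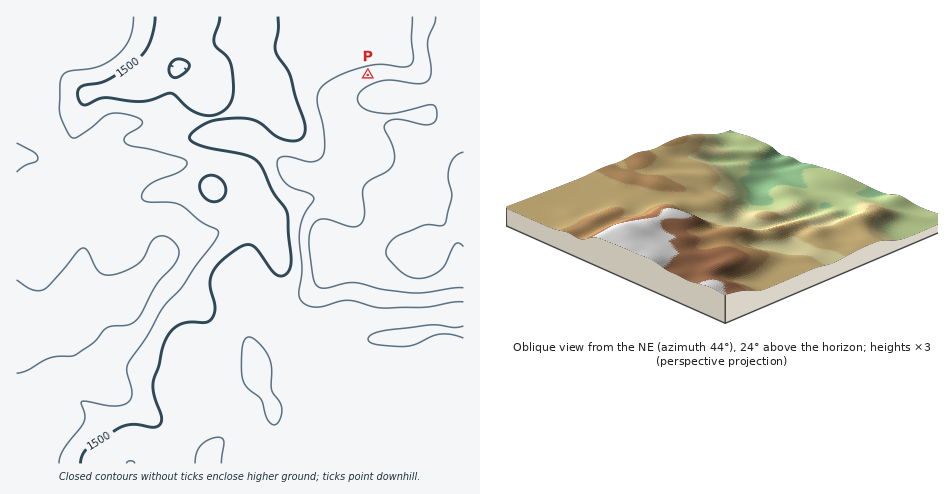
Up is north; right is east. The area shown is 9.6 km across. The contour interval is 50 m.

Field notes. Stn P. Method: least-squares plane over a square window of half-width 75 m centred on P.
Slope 7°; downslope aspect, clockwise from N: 343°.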